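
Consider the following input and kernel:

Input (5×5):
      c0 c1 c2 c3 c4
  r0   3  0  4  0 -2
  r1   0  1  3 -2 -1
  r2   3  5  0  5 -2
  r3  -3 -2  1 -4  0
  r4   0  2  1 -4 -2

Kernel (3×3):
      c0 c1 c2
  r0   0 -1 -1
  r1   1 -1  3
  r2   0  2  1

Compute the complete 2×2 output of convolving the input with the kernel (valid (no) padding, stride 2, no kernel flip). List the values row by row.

14 12
2 -8

Output[0,0]: The receptive field on the input at this output position is [3 0 4 / 0 1 3 / 3 5 0]. Elementwise product with the kernel and sum: 0·-1 + 4·-1 + 0·1 + 1·-1 + 3·3 + 5·2 + 0·1.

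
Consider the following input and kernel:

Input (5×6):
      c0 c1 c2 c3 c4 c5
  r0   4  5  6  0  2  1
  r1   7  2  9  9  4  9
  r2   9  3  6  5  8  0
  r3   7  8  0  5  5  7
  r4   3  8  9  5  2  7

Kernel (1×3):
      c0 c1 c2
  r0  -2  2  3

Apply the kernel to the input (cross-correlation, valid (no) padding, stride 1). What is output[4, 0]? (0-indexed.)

37

The receptive field on the input at this output position is [3 8 9]. Elementwise product with the kernel and sum: 3·-2 + 8·2 + 9·3.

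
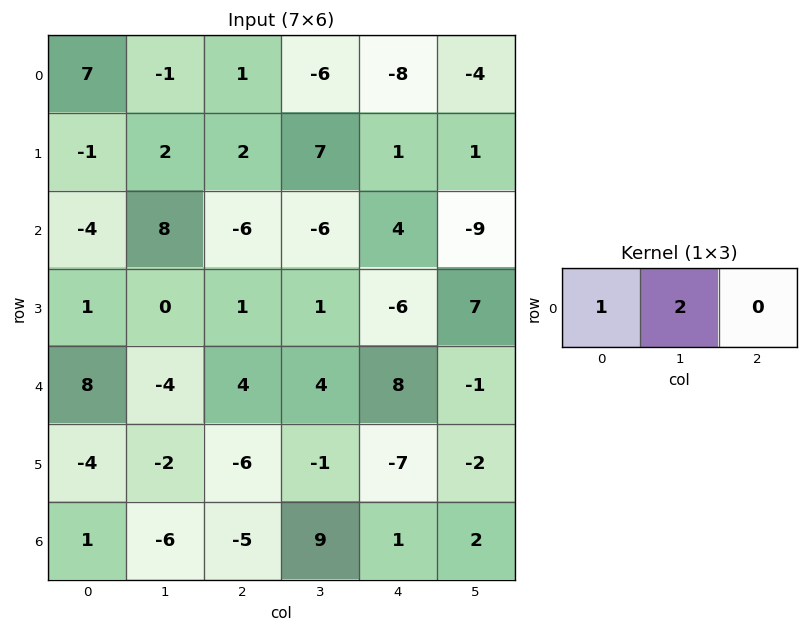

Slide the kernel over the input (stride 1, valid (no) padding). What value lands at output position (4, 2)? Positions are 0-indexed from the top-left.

The receptive field on the input at this output position is [4 4 8]. Elementwise product with the kernel and sum: 4·1 + 4·2.

12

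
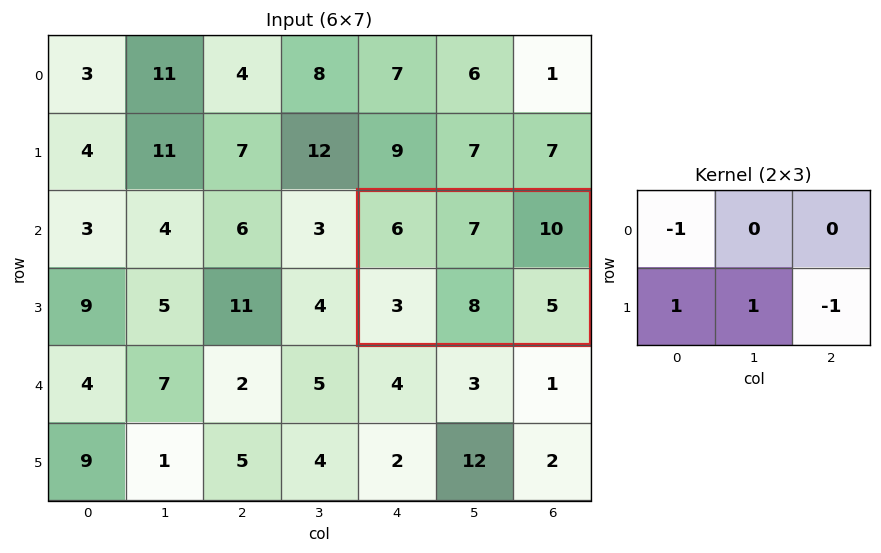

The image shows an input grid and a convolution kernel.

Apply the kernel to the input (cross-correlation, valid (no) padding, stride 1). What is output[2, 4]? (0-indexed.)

The receptive field on the input at this output position is [6 7 10 / 3 8 5]. Elementwise product with the kernel and sum: 6·-1 + 3·1 + 8·1 + 5·-1.

0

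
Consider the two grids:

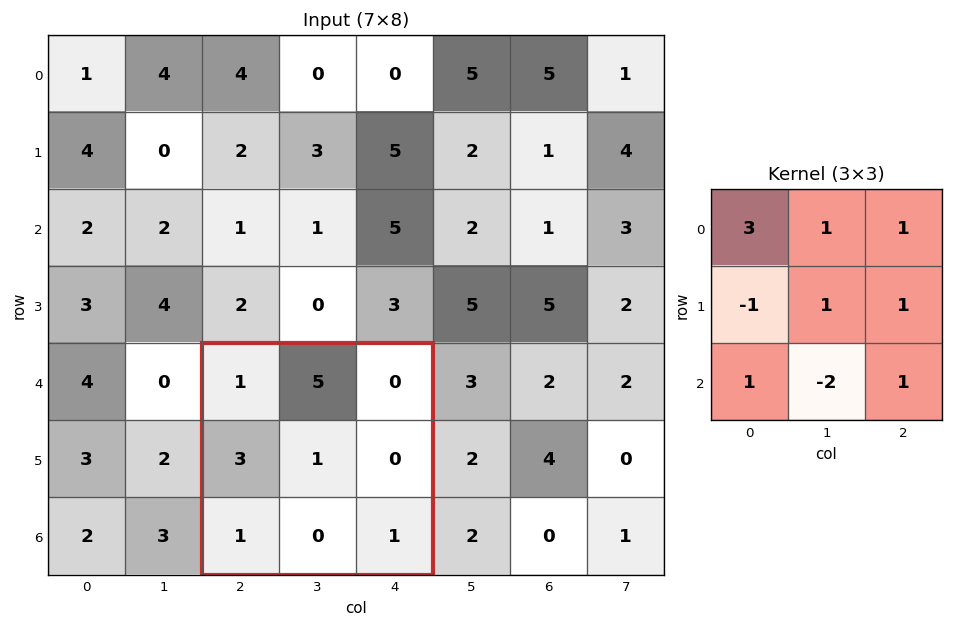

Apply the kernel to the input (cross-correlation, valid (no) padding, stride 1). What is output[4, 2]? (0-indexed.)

8

The receptive field on the input at this output position is [1 5 0 / 3 1 0 / 1 0 1]. Elementwise product with the kernel and sum: 1·3 + 5·1 + 0·1 + 3·-1 + 1·1 + 0·1 + 1·1 + 0·-2 + 1·1.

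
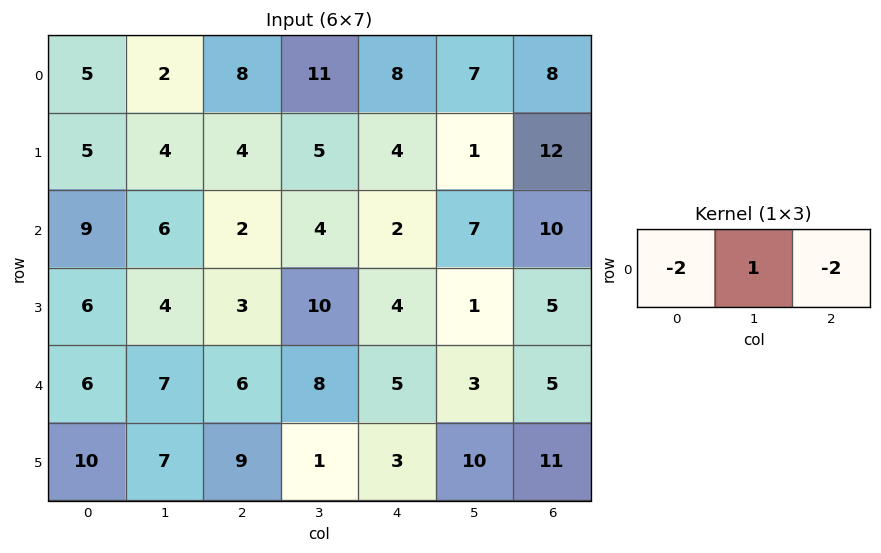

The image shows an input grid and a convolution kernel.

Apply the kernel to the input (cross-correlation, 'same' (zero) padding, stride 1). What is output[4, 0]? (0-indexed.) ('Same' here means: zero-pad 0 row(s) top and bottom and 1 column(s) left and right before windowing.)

-8

The receptive field on the zero-padded input at this output position is [0 6 7]. Elementwise product with the kernel and sum: 0·-2 + 6·1 + 7·-2.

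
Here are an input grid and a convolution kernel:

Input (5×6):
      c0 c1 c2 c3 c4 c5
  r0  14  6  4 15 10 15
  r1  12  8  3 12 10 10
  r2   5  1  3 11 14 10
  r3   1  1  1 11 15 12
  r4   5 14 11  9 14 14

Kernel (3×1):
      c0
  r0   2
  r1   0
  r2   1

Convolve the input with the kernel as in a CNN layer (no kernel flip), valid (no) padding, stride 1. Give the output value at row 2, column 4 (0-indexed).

42

The receptive field on the input at this output position is [14 / 15 / 14]. Elementwise product with the kernel and sum: 14·2 + 14·1.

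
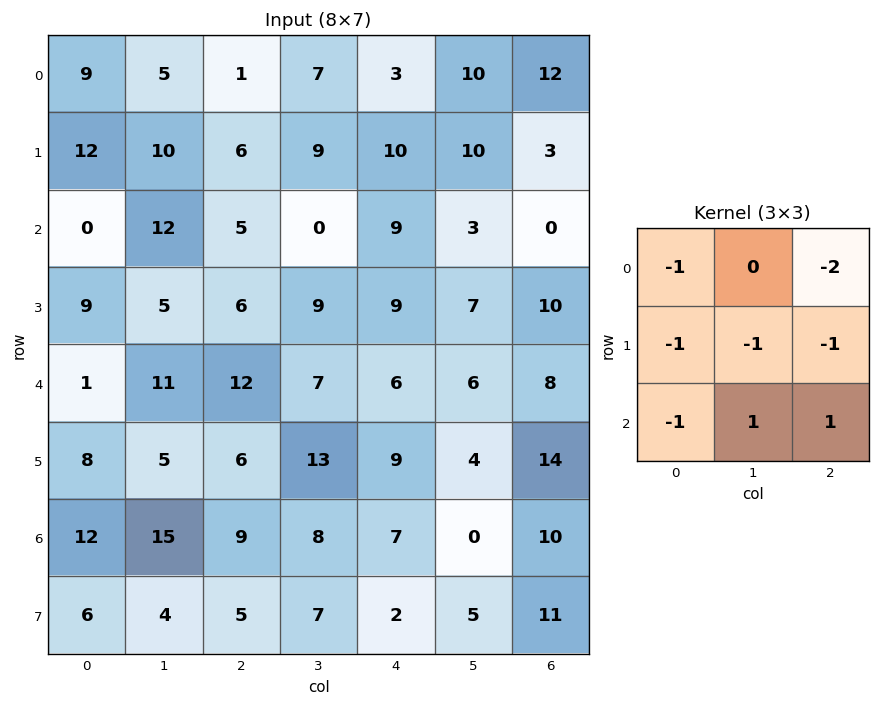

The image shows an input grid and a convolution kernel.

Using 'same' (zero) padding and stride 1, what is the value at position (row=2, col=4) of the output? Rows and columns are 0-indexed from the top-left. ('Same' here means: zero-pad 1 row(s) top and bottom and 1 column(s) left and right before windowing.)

-34

The receptive field on the zero-padded input at this output position is [9 10 10 / 0 9 3 / 9 9 7]. Elementwise product with the kernel and sum: 9·-1 + 10·-2 + 0·-1 + 9·-1 + 3·-1 + 9·-1 + 9·1 + 7·1.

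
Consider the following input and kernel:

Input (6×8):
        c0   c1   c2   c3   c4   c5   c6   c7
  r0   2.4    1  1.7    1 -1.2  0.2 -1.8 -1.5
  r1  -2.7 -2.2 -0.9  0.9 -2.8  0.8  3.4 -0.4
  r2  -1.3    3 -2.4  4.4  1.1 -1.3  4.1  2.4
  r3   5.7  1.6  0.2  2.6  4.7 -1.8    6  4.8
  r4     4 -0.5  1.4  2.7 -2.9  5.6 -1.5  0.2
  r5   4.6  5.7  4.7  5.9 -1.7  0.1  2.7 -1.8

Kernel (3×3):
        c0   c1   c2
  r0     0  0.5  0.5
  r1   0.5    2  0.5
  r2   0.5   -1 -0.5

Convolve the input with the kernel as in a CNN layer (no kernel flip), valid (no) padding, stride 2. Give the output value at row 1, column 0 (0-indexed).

8.25

The receptive field on the input at this output position is [-1.3 3 -2.4 / 5.7 1.6 0.2 / 4 -0.5 1.4]. Elementwise product with the kernel and sum: 3·0.5 + -2.4·0.5 + 5.7·0.5 + 1.6·2 + 0.2·0.5 + 4·0.5 + -0.5·-1 + 1.4·-0.5.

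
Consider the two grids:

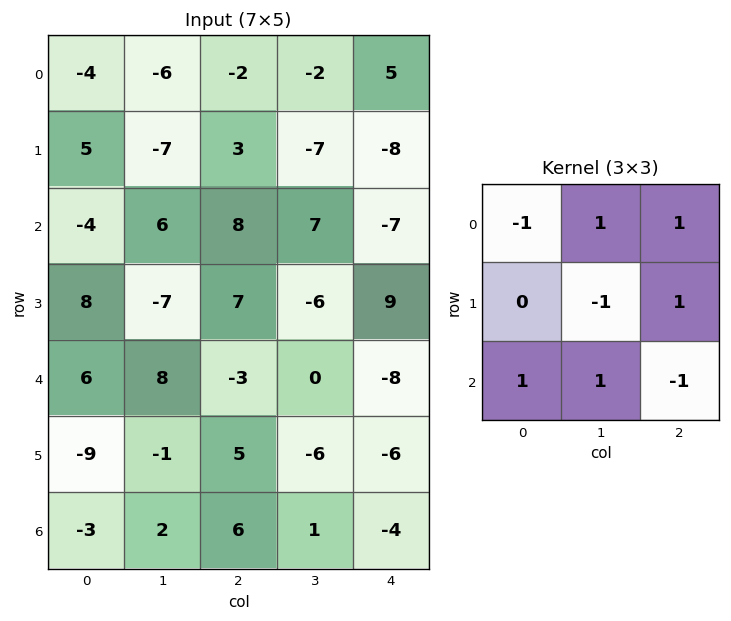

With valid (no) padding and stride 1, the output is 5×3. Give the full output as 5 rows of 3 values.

0 -1 26
-13 8 -40
49 1 12
-34 21 -7
-2 -15 6

Output[0,0]: The receptive field on the input at this output position is [-4 -6 -2 / 5 -7 3 / -4 6 8]. Elementwise product with the kernel and sum: -4·-1 + -6·1 + -2·1 + -7·-1 + 3·1 + -4·1 + 6·1 + 8·-1.
Output[0,1]: The receptive field on the input at this output position is [-6 -2 -2 / -7 3 -7 / 6 8 7]. Elementwise product with the kernel and sum: -6·-1 + -2·1 + -2·1 + 3·-1 + -7·1 + 6·1 + 8·1 + 7·-1.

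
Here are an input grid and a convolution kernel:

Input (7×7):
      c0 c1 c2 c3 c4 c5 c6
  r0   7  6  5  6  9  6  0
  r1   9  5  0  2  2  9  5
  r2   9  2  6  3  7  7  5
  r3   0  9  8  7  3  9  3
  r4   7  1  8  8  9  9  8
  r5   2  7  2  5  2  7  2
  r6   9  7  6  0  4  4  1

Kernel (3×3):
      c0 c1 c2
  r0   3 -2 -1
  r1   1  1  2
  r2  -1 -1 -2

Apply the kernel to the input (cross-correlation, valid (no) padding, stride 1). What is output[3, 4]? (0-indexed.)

9

The receptive field on the input at this output position is [3 9 3 / 9 9 8 / 2 7 2]. Elementwise product with the kernel and sum: 3·3 + 9·-2 + 3·-1 + 9·1 + 9·1 + 8·2 + 2·-1 + 7·-1 + 2·-2.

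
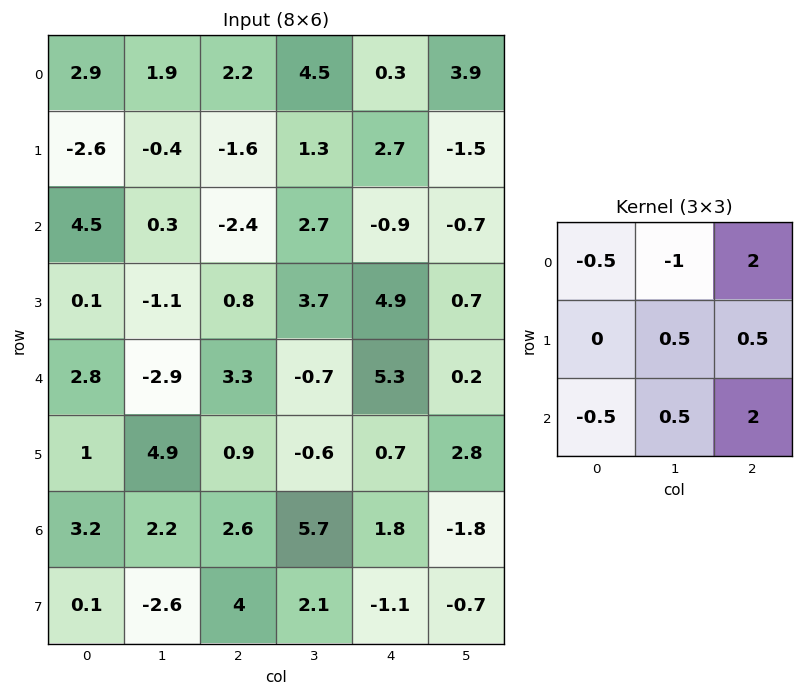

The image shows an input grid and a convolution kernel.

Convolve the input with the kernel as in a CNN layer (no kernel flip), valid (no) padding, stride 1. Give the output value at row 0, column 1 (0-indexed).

The receptive field on the input at this output position is [1.9 2.2 4.5 / -0.4 -1.6 1.3 / 0.3 -2.4 2.7]. Elementwise product with the kernel and sum: 1.9·-0.5 + 2.2·-1 + 4.5·2 + -1.6·0.5 + 1.3·0.5 + 0.3·-0.5 + -2.4·0.5 + 2.7·2.

9.75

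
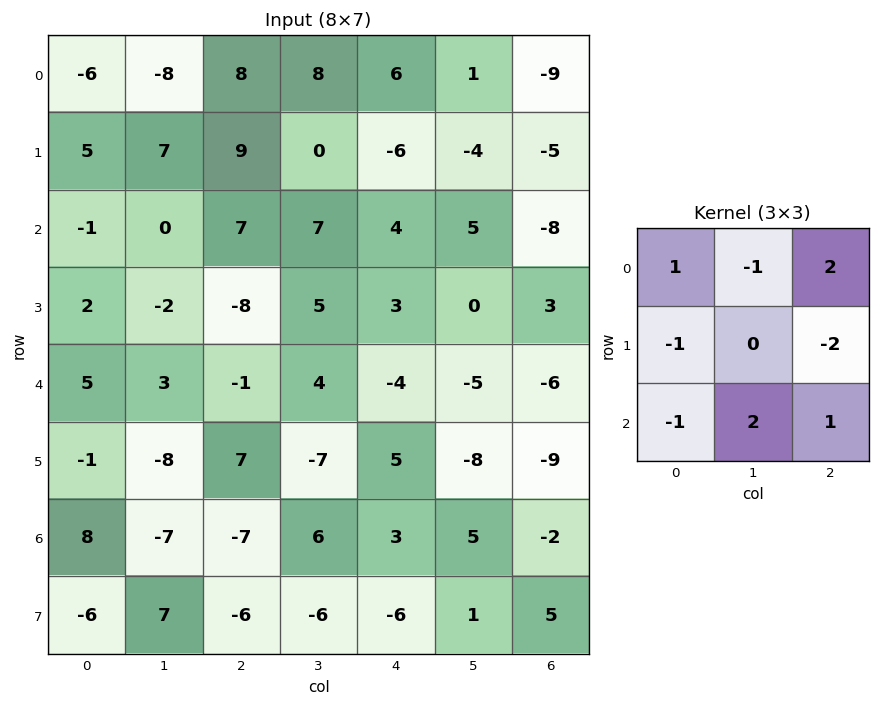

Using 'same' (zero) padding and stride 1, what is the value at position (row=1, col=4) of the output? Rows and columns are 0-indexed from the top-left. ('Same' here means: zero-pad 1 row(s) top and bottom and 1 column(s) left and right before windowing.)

18

The receptive field on the zero-padded input at this output position is [8 6 1 / 0 -6 -4 / 7 4 5]. Elementwise product with the kernel and sum: 8·1 + 6·-1 + 1·2 + 0·-1 + -4·-2 + 7·-1 + 4·2 + 5·1.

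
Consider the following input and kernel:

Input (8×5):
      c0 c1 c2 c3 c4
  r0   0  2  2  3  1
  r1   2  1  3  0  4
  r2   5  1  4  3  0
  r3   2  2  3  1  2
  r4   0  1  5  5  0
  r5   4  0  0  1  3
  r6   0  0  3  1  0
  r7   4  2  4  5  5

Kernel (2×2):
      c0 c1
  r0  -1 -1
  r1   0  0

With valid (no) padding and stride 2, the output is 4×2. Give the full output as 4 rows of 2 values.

Output[0,0]: The receptive field on the input at this output position is [0 2 / 2 1]. Elementwise product with the kernel and sum: 0·-1 + 2·-1.
Output[0,1]: The receptive field on the input at this output position is [2 3 / 3 0]. Elementwise product with the kernel and sum: 2·-1 + 3·-1.

-2 -5
-6 -7
-1 -10
0 -4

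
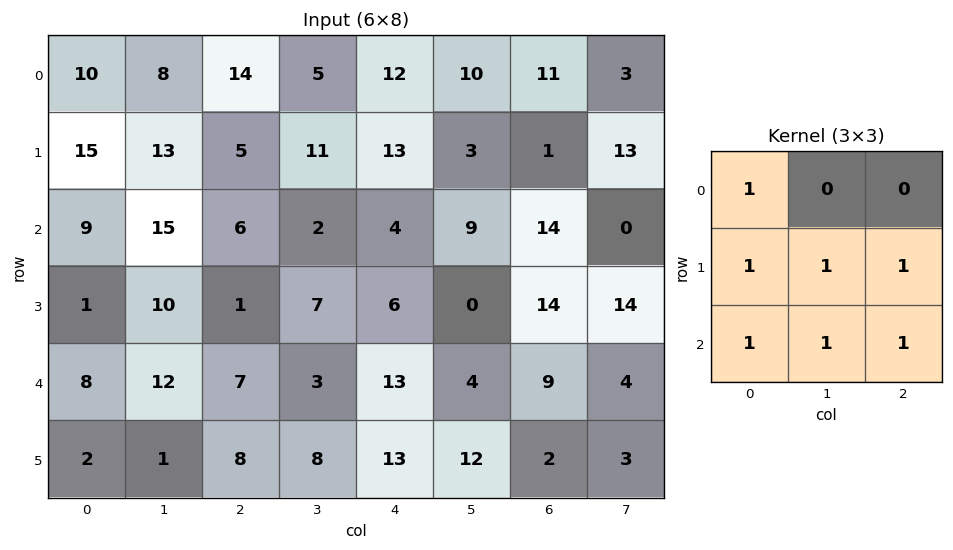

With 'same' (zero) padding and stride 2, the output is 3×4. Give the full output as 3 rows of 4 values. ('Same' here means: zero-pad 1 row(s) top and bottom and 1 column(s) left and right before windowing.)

Output[0,0]: The receptive field on the zero-padded input at this output position is [0 0 0 / 0 10 8 / 0 15 13]. Elementwise product with the kernel and sum: 0·1 + 0·1 + 10·1 + 8·1 + 0·1 + 15·1 + 13·1.

46 56 54 41
35 54 39 54
23 49 60 34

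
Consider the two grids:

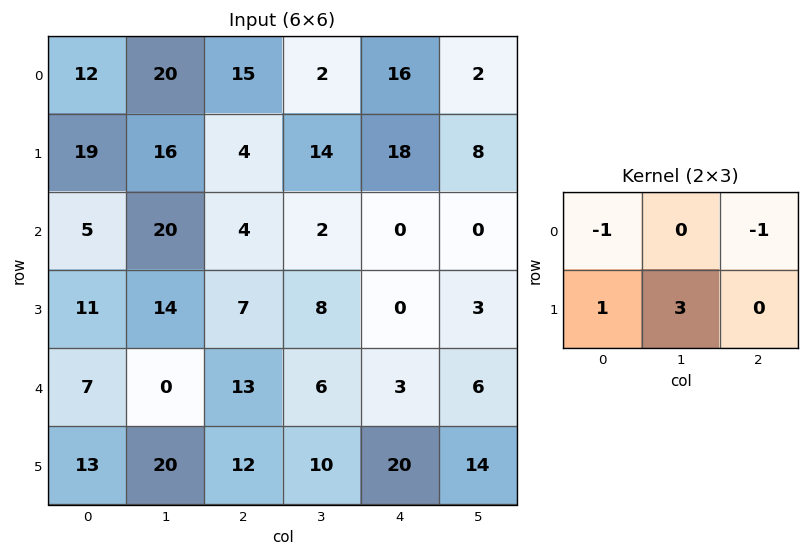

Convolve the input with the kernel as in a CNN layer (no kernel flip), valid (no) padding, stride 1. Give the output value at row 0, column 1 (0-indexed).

6

The receptive field on the input at this output position is [20 15 2 / 16 4 14]. Elementwise product with the kernel and sum: 20·-1 + 2·-1 + 16·1 + 4·3.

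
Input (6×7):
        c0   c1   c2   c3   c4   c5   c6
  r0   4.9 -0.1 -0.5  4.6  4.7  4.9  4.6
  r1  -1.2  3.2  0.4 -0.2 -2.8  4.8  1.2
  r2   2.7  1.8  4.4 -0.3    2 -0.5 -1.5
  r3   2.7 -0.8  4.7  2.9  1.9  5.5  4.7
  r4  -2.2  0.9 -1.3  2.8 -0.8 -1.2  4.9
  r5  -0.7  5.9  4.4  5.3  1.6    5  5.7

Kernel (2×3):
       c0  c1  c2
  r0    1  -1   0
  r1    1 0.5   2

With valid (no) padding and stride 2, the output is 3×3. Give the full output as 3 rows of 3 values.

Output[0,0]: The receptive field on the input at this output position is [4.9 -0.1 -0.5 / -1.2 3.2 0.4]. Elementwise product with the kernel and sum: 4.9·1 + -0.1·-1 + -1.2·1 + 3.2·0.5 + 0.4·2.
Output[0,1]: The receptive field on the input at this output position is [-0.5 4.6 4.7 / 0.4 -0.2 -2.8]. Elementwise product with the kernel and sum: -0.5·1 + 4.6·-1 + 0.4·1 + -0.2·0.5 + -2.8·2.

6.2 -10.4 1.8
12.6 14.65 16.55
7.95 6.15 15.9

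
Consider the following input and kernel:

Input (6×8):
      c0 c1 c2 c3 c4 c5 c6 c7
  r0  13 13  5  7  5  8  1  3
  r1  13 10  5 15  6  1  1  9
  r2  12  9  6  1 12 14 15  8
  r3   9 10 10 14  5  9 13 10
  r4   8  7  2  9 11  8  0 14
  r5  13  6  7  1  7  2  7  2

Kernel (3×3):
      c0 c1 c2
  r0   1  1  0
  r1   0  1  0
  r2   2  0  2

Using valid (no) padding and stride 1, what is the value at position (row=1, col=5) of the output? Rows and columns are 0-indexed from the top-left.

55

The receptive field on the input at this output position is [1 1 9 / 14 15 8 / 9 13 10]. Elementwise product with the kernel and sum: 1·1 + 1·1 + 15·1 + 9·2 + 10·2.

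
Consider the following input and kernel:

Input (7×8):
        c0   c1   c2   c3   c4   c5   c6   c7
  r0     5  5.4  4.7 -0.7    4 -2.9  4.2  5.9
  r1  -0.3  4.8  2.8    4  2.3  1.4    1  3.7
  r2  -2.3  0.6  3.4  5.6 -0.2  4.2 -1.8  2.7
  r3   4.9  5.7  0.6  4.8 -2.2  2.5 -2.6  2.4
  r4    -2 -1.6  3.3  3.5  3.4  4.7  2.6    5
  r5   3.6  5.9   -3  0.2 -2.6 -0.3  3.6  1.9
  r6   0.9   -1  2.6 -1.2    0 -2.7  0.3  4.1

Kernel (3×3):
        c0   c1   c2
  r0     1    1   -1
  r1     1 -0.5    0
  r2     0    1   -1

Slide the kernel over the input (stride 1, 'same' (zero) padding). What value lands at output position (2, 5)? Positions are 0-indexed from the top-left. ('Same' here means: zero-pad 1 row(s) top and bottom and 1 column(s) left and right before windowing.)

The receptive field on the zero-padded input at this output position is [2.3 1.4 1 / -0.2 4.2 -1.8 / -2.2 2.5 -2.6]. Elementwise product with the kernel and sum: 2.3·1 + 1.4·1 + 1·-1 + -0.2·1 + 4.2·-0.5 + 2.5·1 + -2.6·-1.

5.5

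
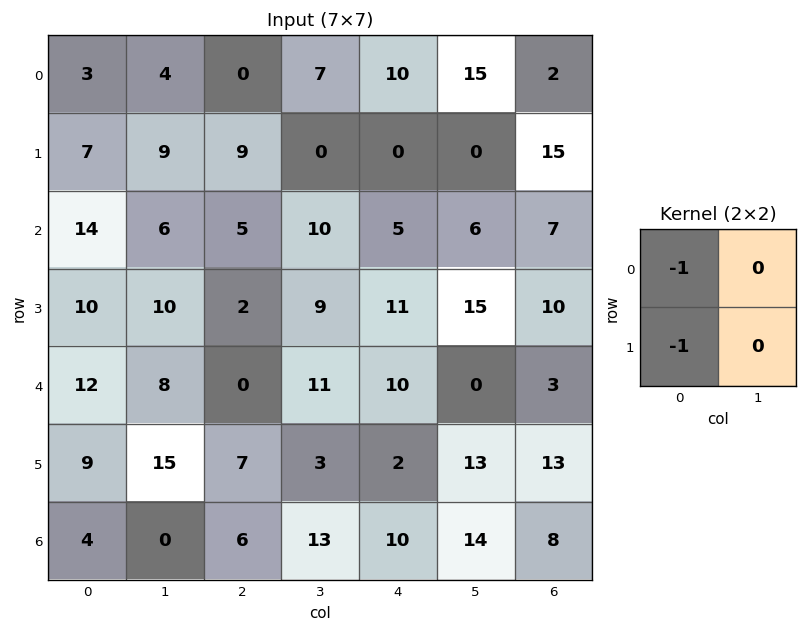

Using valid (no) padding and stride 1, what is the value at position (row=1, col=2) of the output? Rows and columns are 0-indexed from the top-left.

The receptive field on the input at this output position is [9 0 / 5 10]. Elementwise product with the kernel and sum: 9·-1 + 5·-1.

-14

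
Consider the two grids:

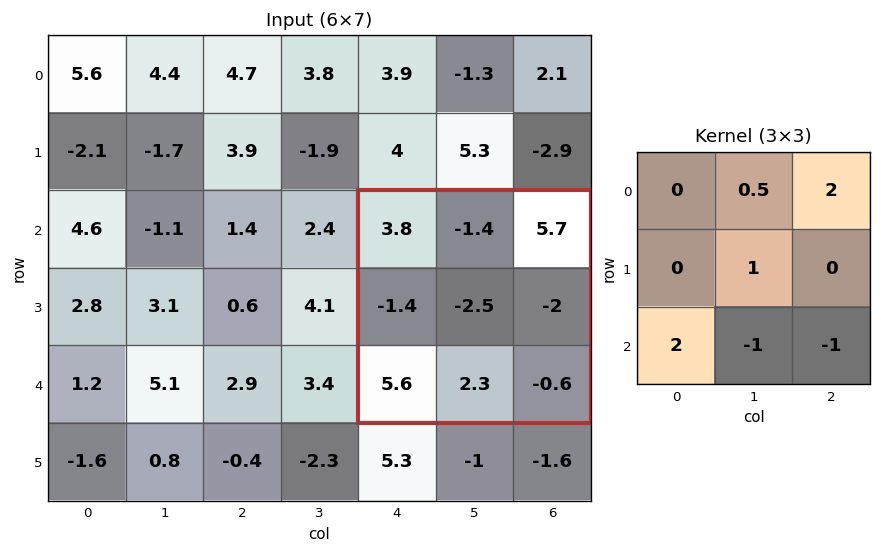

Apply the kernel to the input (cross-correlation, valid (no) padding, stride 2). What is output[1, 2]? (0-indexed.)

17.7

The receptive field on the input at this output position is [3.8 -1.4 5.7 / -1.4 -2.5 -2 / 5.6 2.3 -0.6]. Elementwise product with the kernel and sum: -1.4·0.5 + 5.7·2 + -2.5·1 + 5.6·2 + 2.3·-1 + -0.6·-1.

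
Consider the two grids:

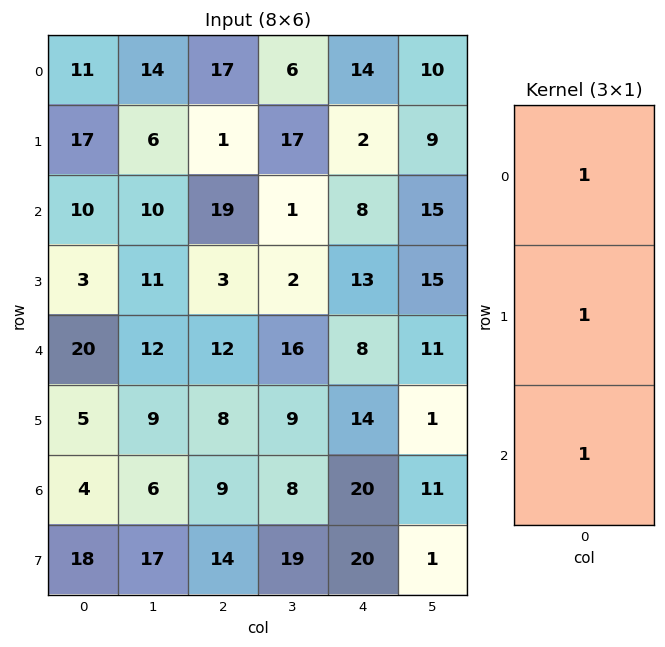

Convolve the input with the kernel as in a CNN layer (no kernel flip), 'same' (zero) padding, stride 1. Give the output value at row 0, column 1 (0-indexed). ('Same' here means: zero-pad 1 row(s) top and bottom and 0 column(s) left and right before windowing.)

The receptive field on the zero-padded input at this output position is [0 / 14 / 6]. Elementwise product with the kernel and sum: 0·1 + 14·1 + 6·1.

20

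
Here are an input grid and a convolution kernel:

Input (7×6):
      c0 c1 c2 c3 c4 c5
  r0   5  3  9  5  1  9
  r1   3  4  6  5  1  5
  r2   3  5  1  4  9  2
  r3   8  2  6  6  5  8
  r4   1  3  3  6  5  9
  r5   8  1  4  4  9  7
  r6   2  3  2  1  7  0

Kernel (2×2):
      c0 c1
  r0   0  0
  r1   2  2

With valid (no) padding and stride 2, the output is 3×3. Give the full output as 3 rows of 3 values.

Output[0,0]: The receptive field on the input at this output position is [5 3 / 3 4]. Elementwise product with the kernel and sum: 3·2 + 4·2.
Output[0,1]: The receptive field on the input at this output position is [9 5 / 6 5]. Elementwise product with the kernel and sum: 6·2 + 5·2.

14 22 12
20 24 26
18 16 32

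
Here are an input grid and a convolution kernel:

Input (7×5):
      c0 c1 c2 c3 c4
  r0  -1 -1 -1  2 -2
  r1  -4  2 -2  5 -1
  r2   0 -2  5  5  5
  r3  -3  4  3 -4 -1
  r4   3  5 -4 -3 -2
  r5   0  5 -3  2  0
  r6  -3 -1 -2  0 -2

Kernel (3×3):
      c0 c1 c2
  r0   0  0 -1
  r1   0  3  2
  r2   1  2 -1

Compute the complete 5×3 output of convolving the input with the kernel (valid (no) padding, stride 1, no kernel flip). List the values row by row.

-6 5 25
8 34 22
30 -4 -27
17 -17 -11
10 -7 8

Output[0,0]: The receptive field on the input at this output position is [-1 -1 -1 / -4 2 -2 / 0 -2 5]. Elementwise product with the kernel and sum: -1·-1 + 2·3 + -2·2 + 0·1 + -2·2 + 5·-1.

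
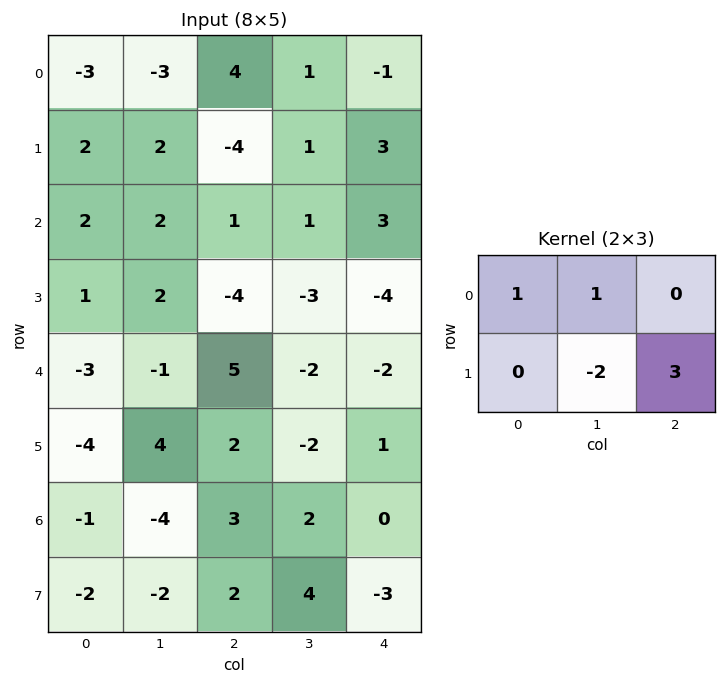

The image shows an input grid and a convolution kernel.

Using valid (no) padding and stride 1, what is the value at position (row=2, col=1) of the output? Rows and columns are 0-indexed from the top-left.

The receptive field on the input at this output position is [2 1 1 / 2 -4 -3]. Elementwise product with the kernel and sum: 2·1 + 1·1 + -4·-2 + -3·3.

2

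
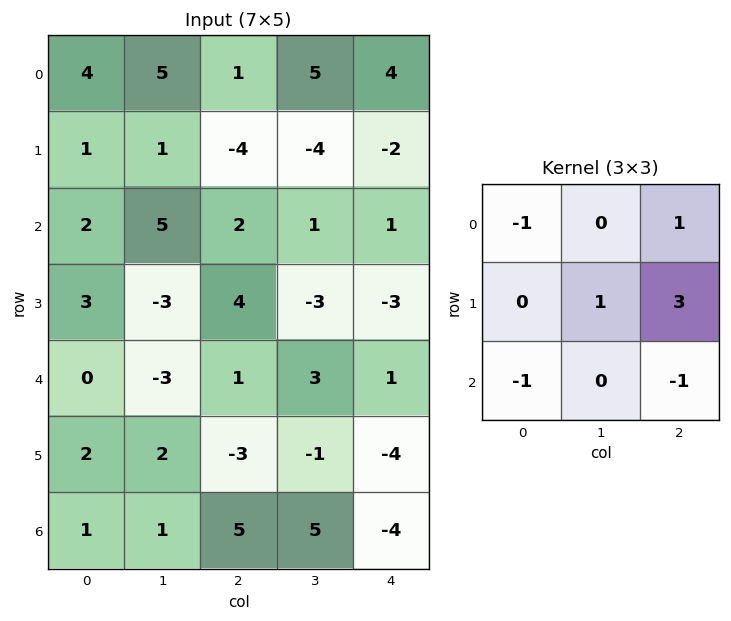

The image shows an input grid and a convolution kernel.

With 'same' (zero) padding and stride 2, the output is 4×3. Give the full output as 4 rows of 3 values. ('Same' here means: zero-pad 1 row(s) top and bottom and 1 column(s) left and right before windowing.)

18 19 8
21 6 8
-14 9 5
6 17 -3

Output[0,0]: The receptive field on the zero-padded input at this output position is [0 0 0 / 0 4 5 / 0 1 1]. Elementwise product with the kernel and sum: 0·-1 + 0·1 + 4·1 + 5·3 + 0·-1 + 1·-1.
Output[0,1]: The receptive field on the zero-padded input at this output position is [0 0 0 / 5 1 5 / 1 -4 -4]. Elementwise product with the kernel and sum: 0·-1 + 0·1 + 1·1 + 5·3 + 1·-1 + -4·-1.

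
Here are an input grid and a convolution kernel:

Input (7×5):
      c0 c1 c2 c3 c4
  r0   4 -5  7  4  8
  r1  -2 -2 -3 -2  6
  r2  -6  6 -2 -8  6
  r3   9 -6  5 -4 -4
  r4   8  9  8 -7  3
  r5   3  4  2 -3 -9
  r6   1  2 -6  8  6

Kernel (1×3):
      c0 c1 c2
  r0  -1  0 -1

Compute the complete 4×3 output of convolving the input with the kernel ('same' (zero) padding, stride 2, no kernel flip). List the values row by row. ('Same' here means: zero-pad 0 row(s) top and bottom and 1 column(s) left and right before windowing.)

Output[0,0]: The receptive field on the zero-padded input at this output position is [0 4 -5]. Elementwise product with the kernel and sum: 0·-1 + -5·-1.

5 1 -4
-6 2 8
-9 -2 7
-2 -10 -8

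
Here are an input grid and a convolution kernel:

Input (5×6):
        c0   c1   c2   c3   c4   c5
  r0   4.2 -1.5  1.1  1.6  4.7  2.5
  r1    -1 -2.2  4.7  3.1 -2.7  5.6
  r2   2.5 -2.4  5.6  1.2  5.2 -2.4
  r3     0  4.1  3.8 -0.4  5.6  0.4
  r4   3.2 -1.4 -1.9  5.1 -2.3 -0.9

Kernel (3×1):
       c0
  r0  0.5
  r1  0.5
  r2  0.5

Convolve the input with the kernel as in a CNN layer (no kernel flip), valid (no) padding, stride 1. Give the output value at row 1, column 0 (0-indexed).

The receptive field on the input at this output position is [-1 / 2.5 / 0]. Elementwise product with the kernel and sum: -1·0.5 + 2.5·0.5 + 0·0.5.

0.75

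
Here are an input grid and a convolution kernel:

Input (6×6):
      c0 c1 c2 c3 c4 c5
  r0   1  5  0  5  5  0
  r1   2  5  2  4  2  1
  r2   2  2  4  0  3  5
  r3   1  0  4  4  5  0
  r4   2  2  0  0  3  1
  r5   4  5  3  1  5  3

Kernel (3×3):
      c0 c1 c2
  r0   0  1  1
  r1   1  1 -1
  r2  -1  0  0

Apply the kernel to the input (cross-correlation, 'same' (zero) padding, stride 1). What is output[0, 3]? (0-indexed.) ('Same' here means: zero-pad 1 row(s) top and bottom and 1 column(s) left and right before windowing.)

The receptive field on the zero-padded input at this output position is [0 0 0 / 0 5 5 / 2 4 2]. Elementwise product with the kernel and sum: 0·1 + 0·1 + 0·1 + 5·1 + 5·-1 + 2·-1.

-2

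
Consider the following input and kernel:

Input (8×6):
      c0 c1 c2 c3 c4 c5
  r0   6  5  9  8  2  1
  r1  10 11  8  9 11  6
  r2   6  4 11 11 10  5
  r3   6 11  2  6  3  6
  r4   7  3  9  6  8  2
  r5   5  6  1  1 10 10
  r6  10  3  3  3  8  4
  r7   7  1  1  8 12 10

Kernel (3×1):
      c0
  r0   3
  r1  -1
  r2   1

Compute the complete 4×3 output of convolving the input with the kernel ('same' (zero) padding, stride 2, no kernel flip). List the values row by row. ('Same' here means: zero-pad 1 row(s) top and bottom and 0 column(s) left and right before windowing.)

4 -1 9
30 15 26
16 -2 11
12 1 34

Output[0,0]: The receptive field on the zero-padded input at this output position is [0 / 6 / 10]. Elementwise product with the kernel and sum: 0·3 + 6·-1 + 10·1.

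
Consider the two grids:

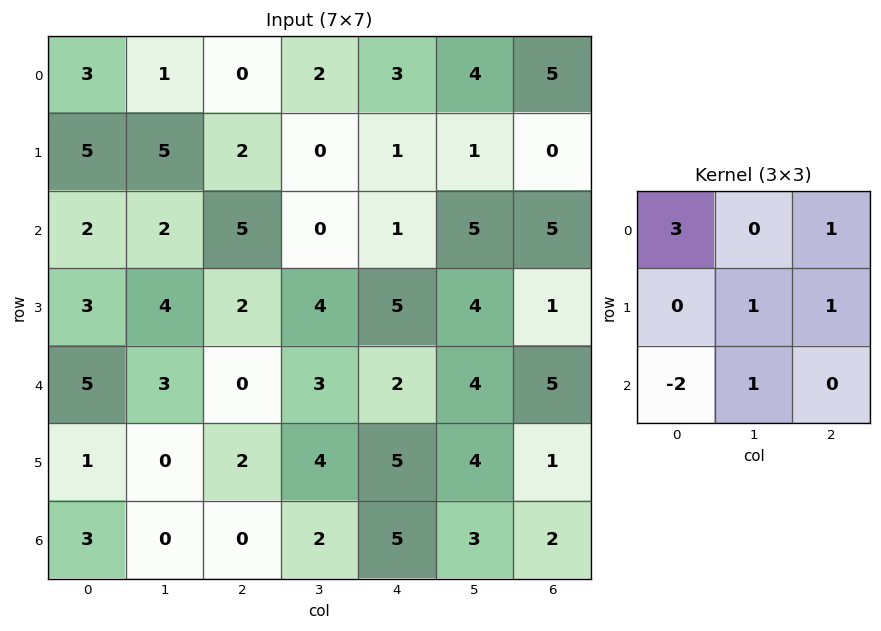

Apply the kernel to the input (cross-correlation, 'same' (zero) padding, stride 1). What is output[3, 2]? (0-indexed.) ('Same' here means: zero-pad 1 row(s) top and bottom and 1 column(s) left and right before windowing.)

The receptive field on the zero-padded input at this output position is [2 5 0 / 4 2 4 / 3 0 3]. Elementwise product with the kernel and sum: 2·3 + 0·1 + 2·1 + 4·1 + 3·-2 + 0·1.

6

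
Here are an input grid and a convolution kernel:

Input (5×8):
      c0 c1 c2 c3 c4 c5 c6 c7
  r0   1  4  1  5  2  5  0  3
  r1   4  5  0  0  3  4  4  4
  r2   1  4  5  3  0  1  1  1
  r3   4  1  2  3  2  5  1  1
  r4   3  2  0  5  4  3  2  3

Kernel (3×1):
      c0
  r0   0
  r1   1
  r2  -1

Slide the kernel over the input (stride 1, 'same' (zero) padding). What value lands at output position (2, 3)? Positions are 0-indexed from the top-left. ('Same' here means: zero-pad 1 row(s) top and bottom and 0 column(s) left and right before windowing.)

0

The receptive field on the zero-padded input at this output position is [0 / 3 / 3]. Elementwise product with the kernel and sum: 3·1 + 3·-1.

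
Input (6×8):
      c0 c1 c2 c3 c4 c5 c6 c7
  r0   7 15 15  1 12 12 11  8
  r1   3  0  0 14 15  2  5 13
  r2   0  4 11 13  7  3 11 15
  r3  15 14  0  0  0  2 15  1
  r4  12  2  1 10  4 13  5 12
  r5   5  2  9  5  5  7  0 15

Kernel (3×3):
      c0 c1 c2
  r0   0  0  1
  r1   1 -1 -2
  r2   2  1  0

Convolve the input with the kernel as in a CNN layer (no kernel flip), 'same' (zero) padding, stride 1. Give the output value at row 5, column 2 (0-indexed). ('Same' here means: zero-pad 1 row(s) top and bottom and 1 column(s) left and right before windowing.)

-7

The receptive field on the zero-padded input at this output position is [2 1 10 / 2 9 5 / 0 0 0]. Elementwise product with the kernel and sum: 10·1 + 2·1 + 9·-1 + 5·-2 + 0·2 + 0·1.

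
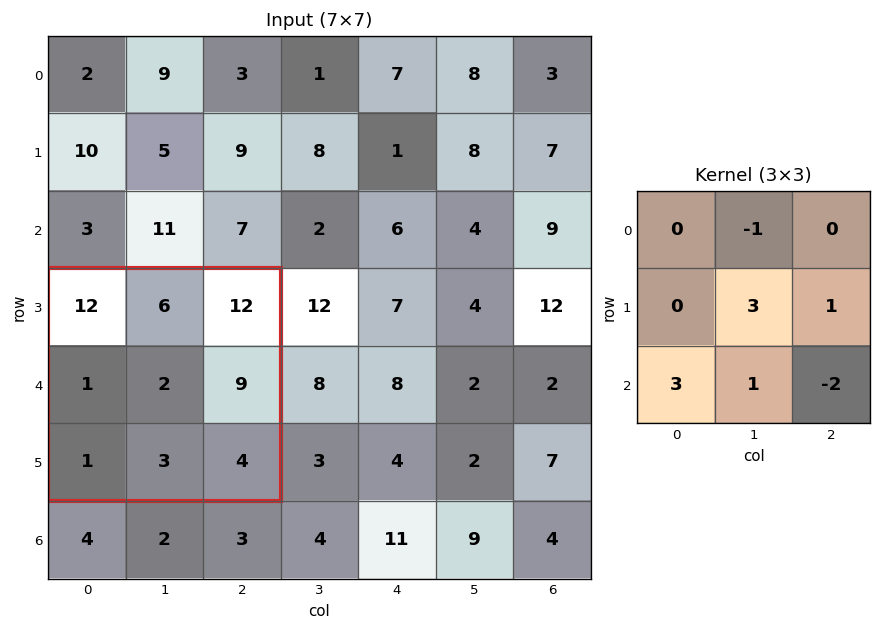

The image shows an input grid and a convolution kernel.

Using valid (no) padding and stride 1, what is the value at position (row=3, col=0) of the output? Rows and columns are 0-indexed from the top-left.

7

The receptive field on the input at this output position is [12 6 12 / 1 2 9 / 1 3 4]. Elementwise product with the kernel and sum: 6·-1 + 2·3 + 9·1 + 1·3 + 3·1 + 4·-2.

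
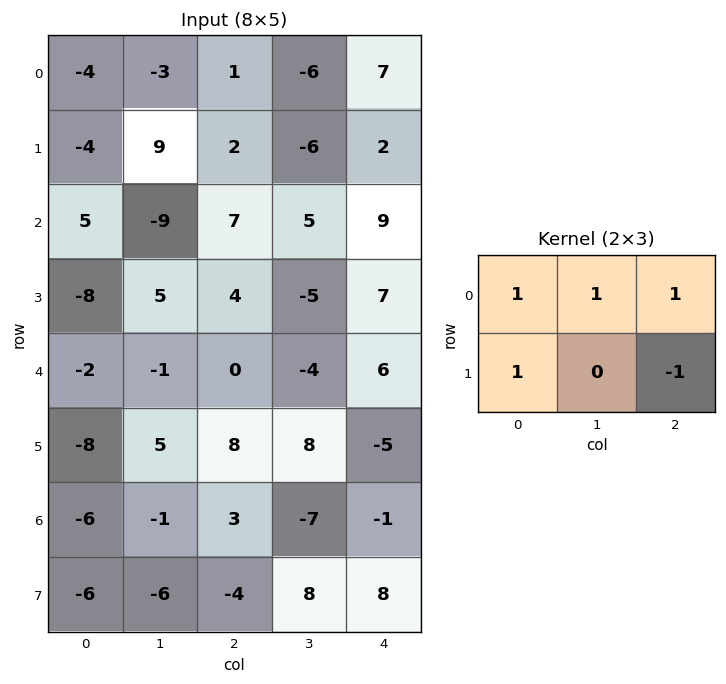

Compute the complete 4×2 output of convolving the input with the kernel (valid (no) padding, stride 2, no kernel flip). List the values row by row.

-12 2
-9 18
-19 15
-6 -17

Output[0,0]: The receptive field on the input at this output position is [-4 -3 1 / -4 9 2]. Elementwise product with the kernel and sum: -4·1 + -3·1 + 1·1 + -4·1 + 2·-1.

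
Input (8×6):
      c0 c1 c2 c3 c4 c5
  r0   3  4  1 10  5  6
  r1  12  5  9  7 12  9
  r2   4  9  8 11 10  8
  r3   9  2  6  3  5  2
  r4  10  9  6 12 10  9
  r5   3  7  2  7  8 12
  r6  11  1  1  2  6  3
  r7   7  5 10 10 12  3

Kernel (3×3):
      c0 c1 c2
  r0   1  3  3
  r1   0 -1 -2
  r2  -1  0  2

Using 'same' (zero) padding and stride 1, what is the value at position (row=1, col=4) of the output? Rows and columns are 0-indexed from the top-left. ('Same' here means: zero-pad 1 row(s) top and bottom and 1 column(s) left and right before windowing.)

18

The receptive field on the zero-padded input at this output position is [10 5 6 / 7 12 9 / 11 10 8]. Elementwise product with the kernel and sum: 10·1 + 5·3 + 6·3 + 12·-1 + 9·-2 + 11·-1 + 8·2.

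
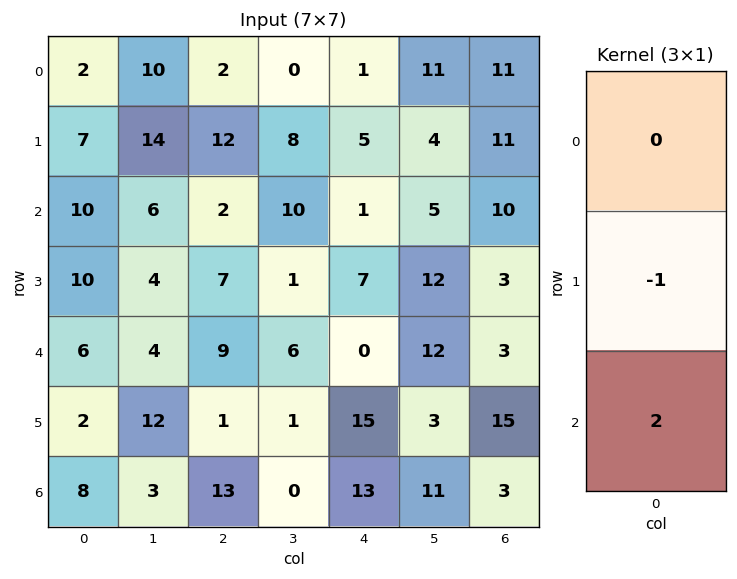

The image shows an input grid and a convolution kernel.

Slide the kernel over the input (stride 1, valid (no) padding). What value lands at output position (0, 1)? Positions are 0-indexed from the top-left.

The receptive field on the input at this output position is [10 / 14 / 6]. Elementwise product with the kernel and sum: 14·-1 + 6·2.

-2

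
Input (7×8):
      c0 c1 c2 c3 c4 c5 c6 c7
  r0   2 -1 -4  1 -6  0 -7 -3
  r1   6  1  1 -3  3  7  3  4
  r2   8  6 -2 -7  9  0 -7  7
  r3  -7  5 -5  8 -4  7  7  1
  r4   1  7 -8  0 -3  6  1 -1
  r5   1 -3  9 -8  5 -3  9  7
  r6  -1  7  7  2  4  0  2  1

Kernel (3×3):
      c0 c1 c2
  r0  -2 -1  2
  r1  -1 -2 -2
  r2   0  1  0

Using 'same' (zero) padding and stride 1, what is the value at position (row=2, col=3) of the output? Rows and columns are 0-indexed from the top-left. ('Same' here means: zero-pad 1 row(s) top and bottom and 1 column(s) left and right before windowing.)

13

The receptive field on the zero-padded input at this output position is [1 -3 3 / -2 -7 9 / -5 8 -4]. Elementwise product with the kernel and sum: 1·-2 + -3·-1 + 3·2 + -2·-1 + -7·-2 + 9·-2 + 8·1.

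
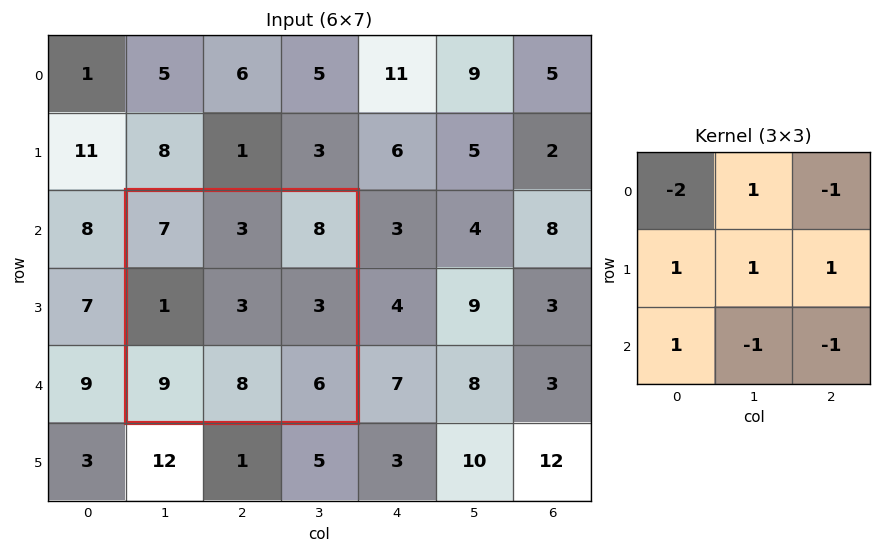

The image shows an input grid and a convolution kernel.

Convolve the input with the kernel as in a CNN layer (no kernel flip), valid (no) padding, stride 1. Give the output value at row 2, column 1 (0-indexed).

The receptive field on the input at this output position is [7 3 8 / 1 3 3 / 9 8 6]. Elementwise product with the kernel and sum: 7·-2 + 3·1 + 8·-1 + 1·1 + 3·1 + 3·1 + 9·1 + 8·-1 + 6·-1.

-17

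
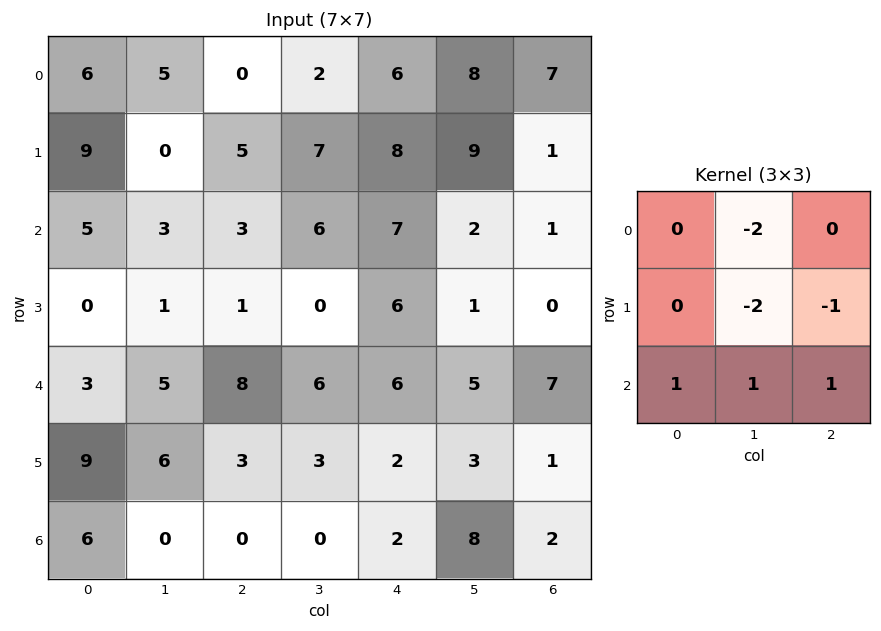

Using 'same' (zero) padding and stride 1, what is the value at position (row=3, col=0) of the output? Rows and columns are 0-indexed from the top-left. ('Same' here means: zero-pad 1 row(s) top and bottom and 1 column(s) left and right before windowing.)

The receptive field on the zero-padded input at this output position is [0 5 3 / 0 0 1 / 0 3 5]. Elementwise product with the kernel and sum: 5·-2 + 0·-2 + 1·-1 + 0·1 + 3·1 + 5·1.

-3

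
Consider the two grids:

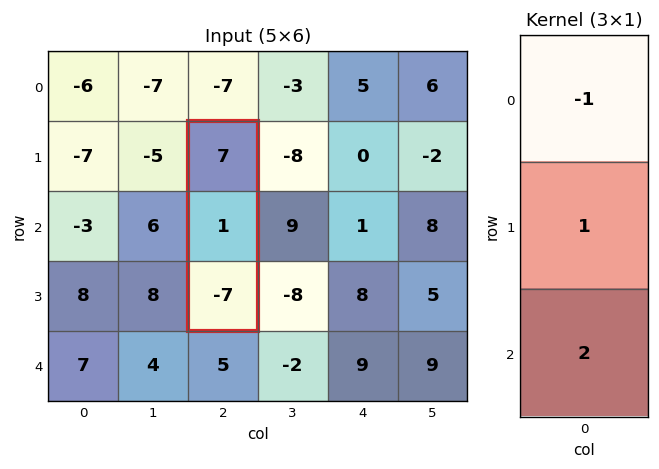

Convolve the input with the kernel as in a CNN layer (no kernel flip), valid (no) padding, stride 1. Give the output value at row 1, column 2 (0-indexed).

The receptive field on the input at this output position is [7 / 1 / -7]. Elementwise product with the kernel and sum: 7·-1 + 1·1 + -7·2.

-20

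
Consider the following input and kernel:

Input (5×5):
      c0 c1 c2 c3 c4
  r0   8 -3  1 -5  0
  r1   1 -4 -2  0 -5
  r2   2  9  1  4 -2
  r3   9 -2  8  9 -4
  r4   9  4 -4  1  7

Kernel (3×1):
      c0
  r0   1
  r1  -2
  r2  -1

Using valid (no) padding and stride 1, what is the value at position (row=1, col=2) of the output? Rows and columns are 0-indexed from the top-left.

The receptive field on the input at this output position is [-2 / 1 / 8]. Elementwise product with the kernel and sum: -2·1 + 1·-2 + 8·-1.

-12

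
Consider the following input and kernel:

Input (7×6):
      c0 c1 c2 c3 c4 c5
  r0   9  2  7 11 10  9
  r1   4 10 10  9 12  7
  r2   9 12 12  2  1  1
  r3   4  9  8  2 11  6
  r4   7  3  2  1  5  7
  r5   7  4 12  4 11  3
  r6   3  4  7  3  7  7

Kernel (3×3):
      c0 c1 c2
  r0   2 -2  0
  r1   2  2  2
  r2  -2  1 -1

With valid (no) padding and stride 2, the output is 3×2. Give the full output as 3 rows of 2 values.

Output[0,0]: The receptive field on the input at this output position is [9 2 7 / 4 10 10 / 9 12 12]. Elementwise product with the kernel and sum: 9·2 + 2·-2 + 4·2 + 10·2 + 10·2 + 9·-2 + 12·1 + 12·-1.

44 31
23 54
45 38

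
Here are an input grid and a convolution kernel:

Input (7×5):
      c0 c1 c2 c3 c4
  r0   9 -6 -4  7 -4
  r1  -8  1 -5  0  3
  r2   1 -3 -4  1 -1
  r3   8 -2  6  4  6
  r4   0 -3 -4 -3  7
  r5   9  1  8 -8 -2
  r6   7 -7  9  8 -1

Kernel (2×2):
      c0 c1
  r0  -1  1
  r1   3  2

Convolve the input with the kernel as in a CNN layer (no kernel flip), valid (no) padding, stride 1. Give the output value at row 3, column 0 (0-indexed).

The receptive field on the input at this output position is [8 -2 / 0 -3]. Elementwise product with the kernel and sum: 8·-1 + -2·1 + 0·3 + -3·2.

-16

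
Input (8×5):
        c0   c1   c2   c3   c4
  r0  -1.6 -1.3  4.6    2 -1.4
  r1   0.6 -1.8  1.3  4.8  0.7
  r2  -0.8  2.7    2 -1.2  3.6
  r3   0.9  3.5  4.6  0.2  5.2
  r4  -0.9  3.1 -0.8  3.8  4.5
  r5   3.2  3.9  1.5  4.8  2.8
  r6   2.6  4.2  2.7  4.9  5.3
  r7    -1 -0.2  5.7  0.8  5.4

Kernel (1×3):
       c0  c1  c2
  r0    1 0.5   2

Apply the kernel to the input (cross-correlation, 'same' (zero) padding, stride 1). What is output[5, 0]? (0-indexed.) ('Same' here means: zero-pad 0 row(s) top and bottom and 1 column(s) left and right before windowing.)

The receptive field on the zero-padded input at this output position is [0 3.2 3.9]. Elementwise product with the kernel and sum: 0·1 + 3.2·0.5 + 3.9·2.

9.4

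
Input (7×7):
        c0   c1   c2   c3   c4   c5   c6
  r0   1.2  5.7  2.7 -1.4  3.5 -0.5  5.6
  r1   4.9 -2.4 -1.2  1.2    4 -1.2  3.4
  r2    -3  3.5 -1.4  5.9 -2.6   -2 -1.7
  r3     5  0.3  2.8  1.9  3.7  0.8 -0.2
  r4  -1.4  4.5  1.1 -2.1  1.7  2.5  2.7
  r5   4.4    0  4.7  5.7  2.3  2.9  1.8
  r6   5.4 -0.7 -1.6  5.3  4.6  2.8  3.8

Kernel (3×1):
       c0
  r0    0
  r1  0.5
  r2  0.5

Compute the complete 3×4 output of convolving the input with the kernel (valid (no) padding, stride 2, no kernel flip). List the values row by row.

Output[0,0]: The receptive field on the input at this output position is [1.2 / 4.9 / -3]. Elementwise product with the kernel and sum: 4.9·0.5 + -3·0.5.
Output[0,1]: The receptive field on the input at this output position is [2.7 / -1.2 / -1.4]. Elementwise product with the kernel and sum: -1.2·0.5 + -1.4·0.5.

0.95 -1.3 0.7 0.85
1.8 1.95 2.7 1.25
4.9 1.55 3.45 2.8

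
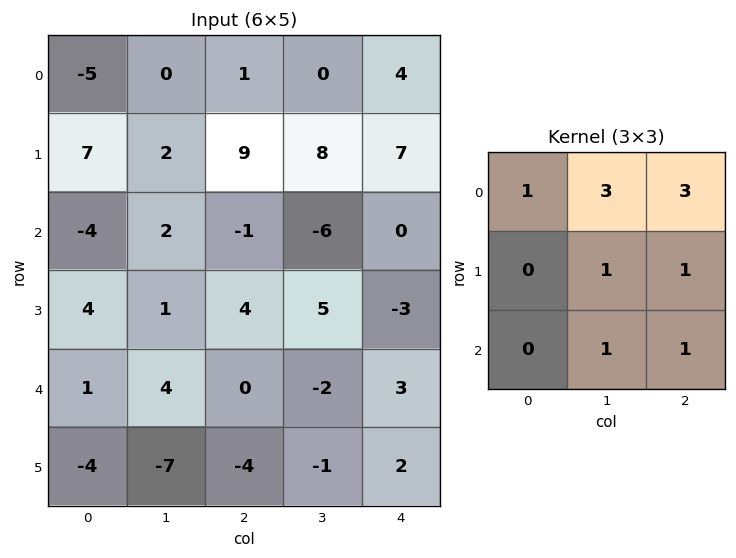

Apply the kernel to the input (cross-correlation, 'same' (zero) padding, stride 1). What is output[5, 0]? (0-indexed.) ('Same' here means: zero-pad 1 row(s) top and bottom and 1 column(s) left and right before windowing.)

4

The receptive field on the zero-padded input at this output position is [0 1 4 / 0 -4 -7 / 0 0 0]. Elementwise product with the kernel and sum: 0·1 + 1·3 + 4·3 + -4·1 + -7·1 + 0·1 + 0·1.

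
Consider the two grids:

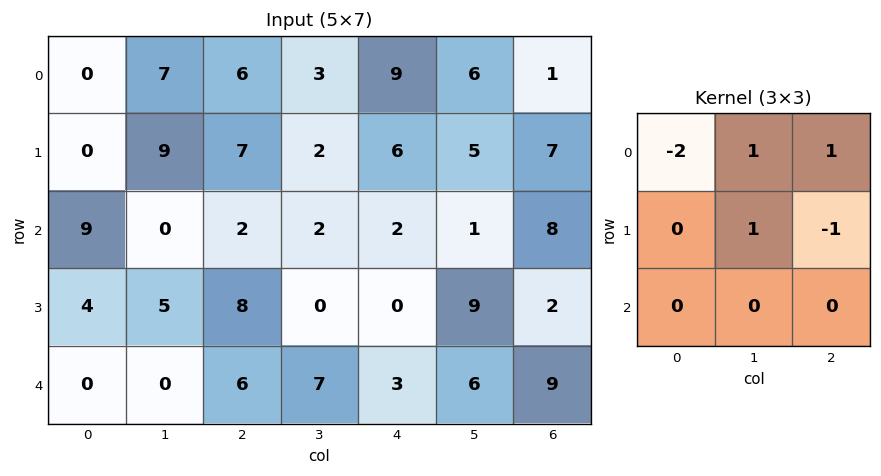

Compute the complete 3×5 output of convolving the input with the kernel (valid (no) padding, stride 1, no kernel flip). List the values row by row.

Output[0,0]: The receptive field on the input at this output position is [0 7 6 / 0 9 7 / 9 0 2]. Elementwise product with the kernel and sum: 0·-2 + 7·1 + 6·1 + 9·1 + 7·-1.

15 0 -4 10 -13
14 -9 -6 8 -7
-19 12 0 -10 12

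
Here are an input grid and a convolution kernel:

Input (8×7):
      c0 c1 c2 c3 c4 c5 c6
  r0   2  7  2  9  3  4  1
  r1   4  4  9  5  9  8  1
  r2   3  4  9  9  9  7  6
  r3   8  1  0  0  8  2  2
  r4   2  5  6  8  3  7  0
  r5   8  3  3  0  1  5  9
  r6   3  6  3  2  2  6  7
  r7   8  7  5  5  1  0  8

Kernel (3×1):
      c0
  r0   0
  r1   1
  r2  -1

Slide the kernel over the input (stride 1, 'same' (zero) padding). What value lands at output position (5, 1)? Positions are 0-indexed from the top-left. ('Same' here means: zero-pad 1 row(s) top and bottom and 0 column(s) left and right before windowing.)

The receptive field on the zero-padded input at this output position is [5 / 3 / 6]. Elementwise product with the kernel and sum: 3·1 + 6·-1.

-3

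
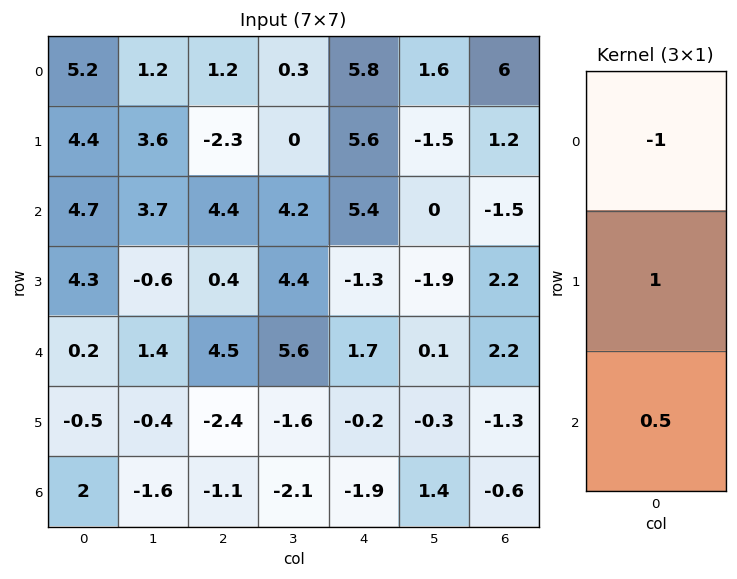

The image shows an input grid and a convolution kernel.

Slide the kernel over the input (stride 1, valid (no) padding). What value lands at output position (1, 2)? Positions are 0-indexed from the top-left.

The receptive field on the input at this output position is [-2.3 / 4.4 / 0.4]. Elementwise product with the kernel and sum: -2.3·-1 + 4.4·1 + 0.4·0.5.

6.9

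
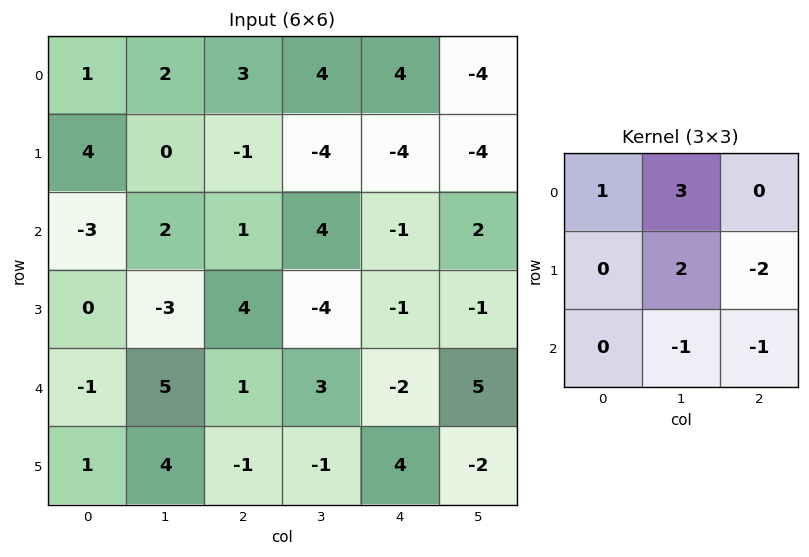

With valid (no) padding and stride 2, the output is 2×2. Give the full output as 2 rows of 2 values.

Output[0,0]: The receptive field on the input at this output position is [1 2 3 / 4 0 -1 / -3 2 1]. Elementwise product with the kernel and sum: 1·1 + 2·3 + 0·2 + -1·-2 + 2·-1 + 1·-1.
Output[0,1]: The receptive field on the input at this output position is [3 4 4 / -1 -4 -4 / 1 4 -1]. Elementwise product with the kernel and sum: 3·1 + 4·3 + -4·2 + -4·-2 + 4·-1 + -1·-1.

6 12
-17 6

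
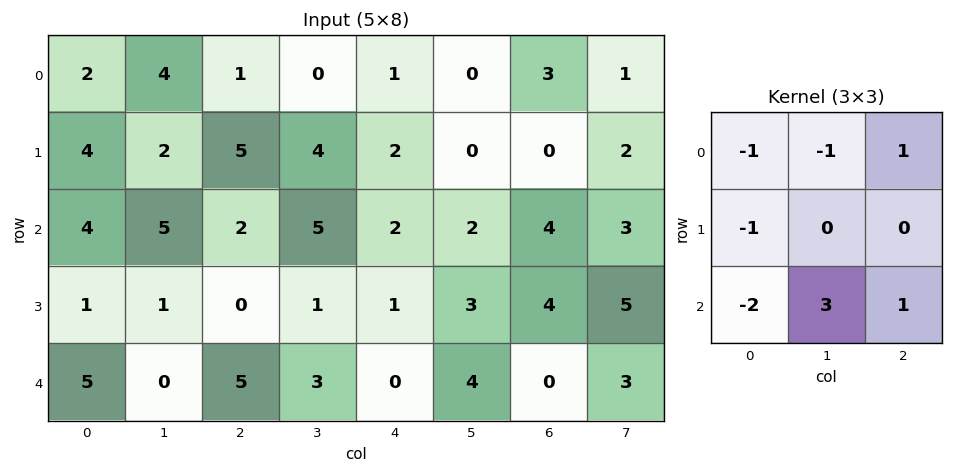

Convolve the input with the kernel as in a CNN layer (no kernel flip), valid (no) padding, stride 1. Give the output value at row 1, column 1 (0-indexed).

The receptive field on the input at this output position is [2 5 4 / 5 2 5 / 1 0 1]. Elementwise product with the kernel and sum: 2·-1 + 5·-1 + 4·1 + 5·-1 + 1·-2 + 0·3 + 1·1.

-9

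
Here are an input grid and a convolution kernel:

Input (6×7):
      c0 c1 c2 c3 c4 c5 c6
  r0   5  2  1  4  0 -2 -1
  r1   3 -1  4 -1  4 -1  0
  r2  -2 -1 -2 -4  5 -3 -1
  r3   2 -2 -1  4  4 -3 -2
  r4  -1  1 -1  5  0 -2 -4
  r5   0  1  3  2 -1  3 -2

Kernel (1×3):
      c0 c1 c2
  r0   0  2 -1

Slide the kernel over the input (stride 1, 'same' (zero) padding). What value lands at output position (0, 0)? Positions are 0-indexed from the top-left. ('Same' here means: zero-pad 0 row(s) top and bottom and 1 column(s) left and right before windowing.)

8

The receptive field on the zero-padded input at this output position is [0 5 2]. Elementwise product with the kernel and sum: 5·2 + 2·-1.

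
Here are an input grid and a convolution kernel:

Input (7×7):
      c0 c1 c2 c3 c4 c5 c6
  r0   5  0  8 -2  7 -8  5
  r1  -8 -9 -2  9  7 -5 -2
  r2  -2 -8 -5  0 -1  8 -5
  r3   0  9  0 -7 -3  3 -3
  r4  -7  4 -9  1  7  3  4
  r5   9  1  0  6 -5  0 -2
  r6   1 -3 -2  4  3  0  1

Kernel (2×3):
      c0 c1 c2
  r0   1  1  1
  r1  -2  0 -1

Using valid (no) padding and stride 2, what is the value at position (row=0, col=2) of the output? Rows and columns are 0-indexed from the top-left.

-8

The receptive field on the input at this output position is [7 -8 5 / 7 -5 -2]. Elementwise product with the kernel and sum: 7·1 + -8·1 + 5·1 + 7·-2 + -2·-1.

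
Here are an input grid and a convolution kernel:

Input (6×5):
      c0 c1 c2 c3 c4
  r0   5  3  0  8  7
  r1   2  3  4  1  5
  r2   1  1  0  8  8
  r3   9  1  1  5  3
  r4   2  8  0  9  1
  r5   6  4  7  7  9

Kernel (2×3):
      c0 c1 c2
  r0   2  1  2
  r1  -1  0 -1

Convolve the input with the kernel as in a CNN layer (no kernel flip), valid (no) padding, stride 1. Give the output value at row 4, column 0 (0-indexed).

The receptive field on the input at this output position is [2 8 0 / 6 4 7]. Elementwise product with the kernel and sum: 2·2 + 8·1 + 0·2 + 6·-1 + 7·-1.

-1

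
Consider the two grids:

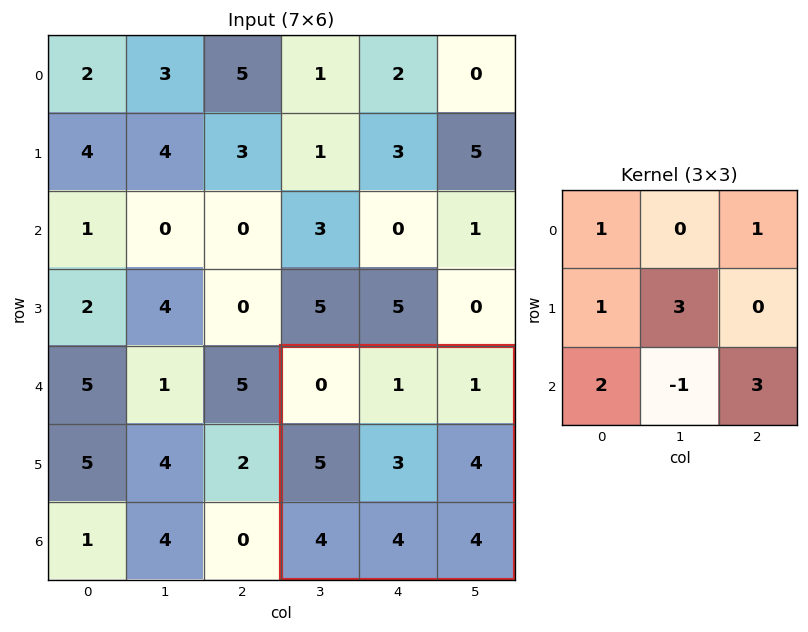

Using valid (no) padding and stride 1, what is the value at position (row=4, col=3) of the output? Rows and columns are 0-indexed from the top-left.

31

The receptive field on the input at this output position is [0 1 1 / 5 3 4 / 4 4 4]. Elementwise product with the kernel and sum: 0·1 + 1·1 + 5·1 + 3·3 + 4·2 + 4·-1 + 4·3.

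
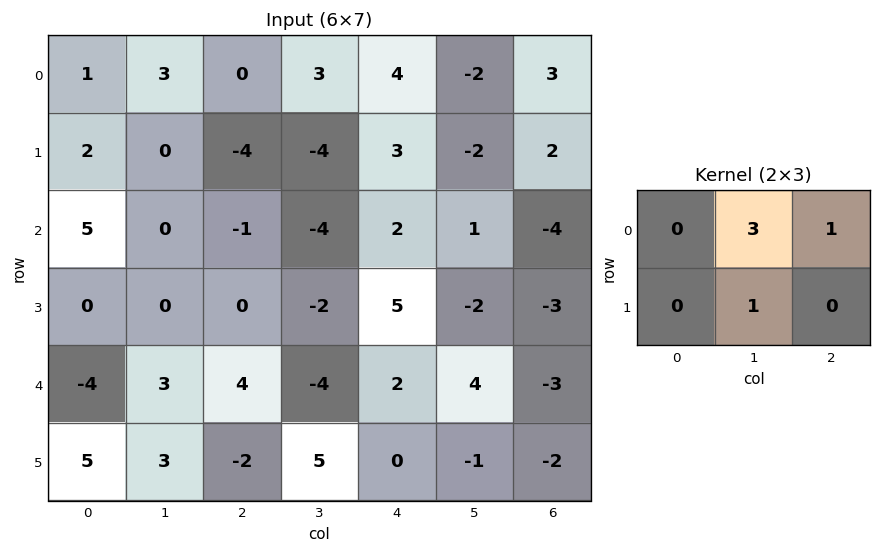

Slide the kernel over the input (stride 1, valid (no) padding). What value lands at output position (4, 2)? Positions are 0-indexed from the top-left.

The receptive field on the input at this output position is [4 -4 2 / -2 5 0]. Elementwise product with the kernel and sum: -4·3 + 2·1 + 5·1.

-5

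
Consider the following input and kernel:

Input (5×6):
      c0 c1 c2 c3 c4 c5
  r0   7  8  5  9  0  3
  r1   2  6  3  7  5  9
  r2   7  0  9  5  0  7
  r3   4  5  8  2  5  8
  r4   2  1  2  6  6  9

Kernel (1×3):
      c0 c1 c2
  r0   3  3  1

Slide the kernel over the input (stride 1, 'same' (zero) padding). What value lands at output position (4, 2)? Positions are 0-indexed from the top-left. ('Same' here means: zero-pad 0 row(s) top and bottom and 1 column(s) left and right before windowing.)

The receptive field on the zero-padded input at this output position is [1 2 6]. Elementwise product with the kernel and sum: 1·3 + 2·3 + 6·1.

15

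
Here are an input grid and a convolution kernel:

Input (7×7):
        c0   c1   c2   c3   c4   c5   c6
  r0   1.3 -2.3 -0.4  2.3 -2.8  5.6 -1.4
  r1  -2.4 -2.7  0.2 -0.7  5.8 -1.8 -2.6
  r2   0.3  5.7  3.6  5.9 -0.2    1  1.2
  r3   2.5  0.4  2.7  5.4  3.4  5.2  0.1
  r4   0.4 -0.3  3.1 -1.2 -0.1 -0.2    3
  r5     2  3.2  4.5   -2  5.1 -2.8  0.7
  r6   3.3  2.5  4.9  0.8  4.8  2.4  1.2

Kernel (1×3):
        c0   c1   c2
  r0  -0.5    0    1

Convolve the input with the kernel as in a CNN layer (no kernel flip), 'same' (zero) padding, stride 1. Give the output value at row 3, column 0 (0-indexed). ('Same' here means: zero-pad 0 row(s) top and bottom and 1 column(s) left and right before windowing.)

The receptive field on the zero-padded input at this output position is [0 2.5 0.4]. Elementwise product with the kernel and sum: 0·-0.5 + 0.4·1.

0.4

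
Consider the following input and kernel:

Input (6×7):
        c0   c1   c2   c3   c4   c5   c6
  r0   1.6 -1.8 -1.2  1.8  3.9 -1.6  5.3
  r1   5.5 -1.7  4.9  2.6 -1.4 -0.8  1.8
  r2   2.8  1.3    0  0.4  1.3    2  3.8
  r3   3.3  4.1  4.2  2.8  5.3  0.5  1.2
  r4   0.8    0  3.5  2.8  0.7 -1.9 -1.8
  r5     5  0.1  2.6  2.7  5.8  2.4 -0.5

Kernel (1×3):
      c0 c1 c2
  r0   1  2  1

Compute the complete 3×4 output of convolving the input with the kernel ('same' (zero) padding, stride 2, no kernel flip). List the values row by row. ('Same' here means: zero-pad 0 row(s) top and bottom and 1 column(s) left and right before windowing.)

1.4 -2.4 8 9
6.9 1.7 5 9.6
1.6 9.8 2.3 -5.5

Output[0,0]: The receptive field on the zero-padded input at this output position is [0 1.6 -1.8]. Elementwise product with the kernel and sum: 0·1 + 1.6·2 + -1.8·1.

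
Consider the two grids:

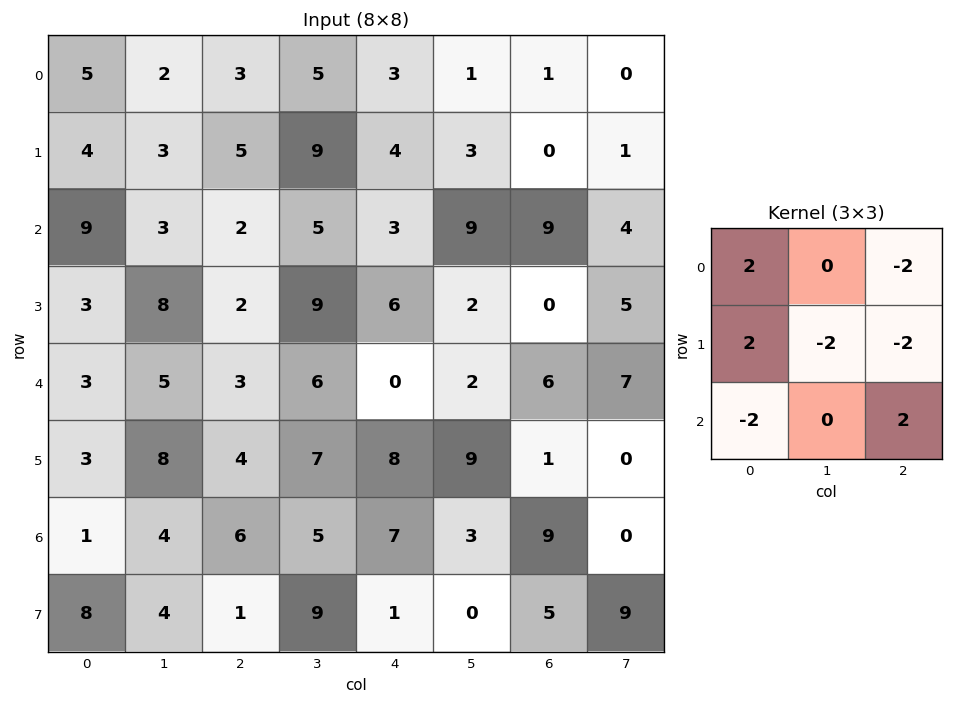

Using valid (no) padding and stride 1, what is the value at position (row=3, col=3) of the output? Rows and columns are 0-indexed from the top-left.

26

The receptive field on the input at this output position is [9 6 2 / 6 0 2 / 7 8 9]. Elementwise product with the kernel and sum: 9·2 + 2·-2 + 6·2 + 0·-2 + 2·-2 + 7·-2 + 9·2.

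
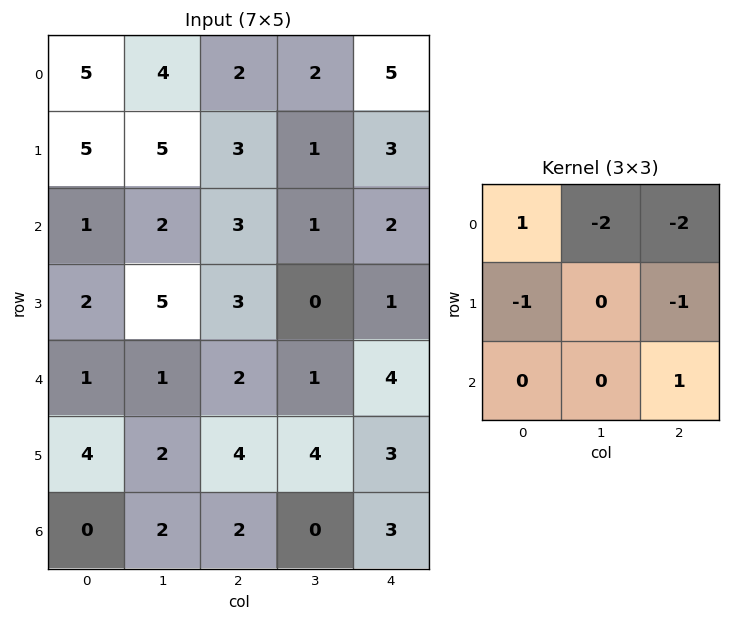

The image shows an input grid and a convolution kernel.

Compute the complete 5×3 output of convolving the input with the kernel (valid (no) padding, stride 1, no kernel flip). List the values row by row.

-12 -9 -16
-12 -6 -9
-12 -10 -3
-13 1 -2
-11 -11 -12

Output[0,0]: The receptive field on the input at this output position is [5 4 2 / 5 5 3 / 1 2 3]. Elementwise product with the kernel and sum: 5·1 + 4·-2 + 2·-2 + 5·-1 + 3·-1 + 3·1.
Output[0,1]: The receptive field on the input at this output position is [4 2 2 / 5 3 1 / 2 3 1]. Elementwise product with the kernel and sum: 4·1 + 2·-2 + 2·-2 + 5·-1 + 1·-1 + 1·1.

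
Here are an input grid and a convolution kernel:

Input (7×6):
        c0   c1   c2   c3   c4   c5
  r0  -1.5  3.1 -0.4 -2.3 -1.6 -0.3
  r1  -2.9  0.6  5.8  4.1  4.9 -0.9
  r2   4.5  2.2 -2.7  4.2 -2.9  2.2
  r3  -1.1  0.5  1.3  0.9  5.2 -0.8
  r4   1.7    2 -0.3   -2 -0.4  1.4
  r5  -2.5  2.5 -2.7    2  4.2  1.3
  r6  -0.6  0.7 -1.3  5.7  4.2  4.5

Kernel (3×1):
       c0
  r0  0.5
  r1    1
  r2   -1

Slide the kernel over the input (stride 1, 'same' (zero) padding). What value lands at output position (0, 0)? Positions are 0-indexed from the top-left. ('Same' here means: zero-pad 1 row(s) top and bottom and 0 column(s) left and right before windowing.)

The receptive field on the zero-padded input at this output position is [0 / -1.5 / -2.9]. Elementwise product with the kernel and sum: 0·0.5 + -1.5·1 + -2.9·-1.

1.4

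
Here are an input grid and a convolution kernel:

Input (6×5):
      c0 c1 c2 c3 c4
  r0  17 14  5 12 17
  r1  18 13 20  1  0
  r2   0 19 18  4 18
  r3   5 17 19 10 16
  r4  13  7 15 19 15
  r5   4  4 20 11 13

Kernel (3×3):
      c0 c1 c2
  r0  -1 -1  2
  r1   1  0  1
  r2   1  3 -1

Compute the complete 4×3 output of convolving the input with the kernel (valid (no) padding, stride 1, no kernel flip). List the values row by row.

56 88 49
64 56 48
60 31 106
40 63 73

Output[0,0]: The receptive field on the input at this output position is [17 14 5 / 18 13 20 / 0 19 18]. Elementwise product with the kernel and sum: 17·-1 + 14·-1 + 5·2 + 18·1 + 20·1 + 0·1 + 19·3 + 18·-1.
Output[0,1]: The receptive field on the input at this output position is [14 5 12 / 13 20 1 / 19 18 4]. Elementwise product with the kernel and sum: 14·-1 + 5·-1 + 12·2 + 13·1 + 1·1 + 19·1 + 18·3 + 4·-1.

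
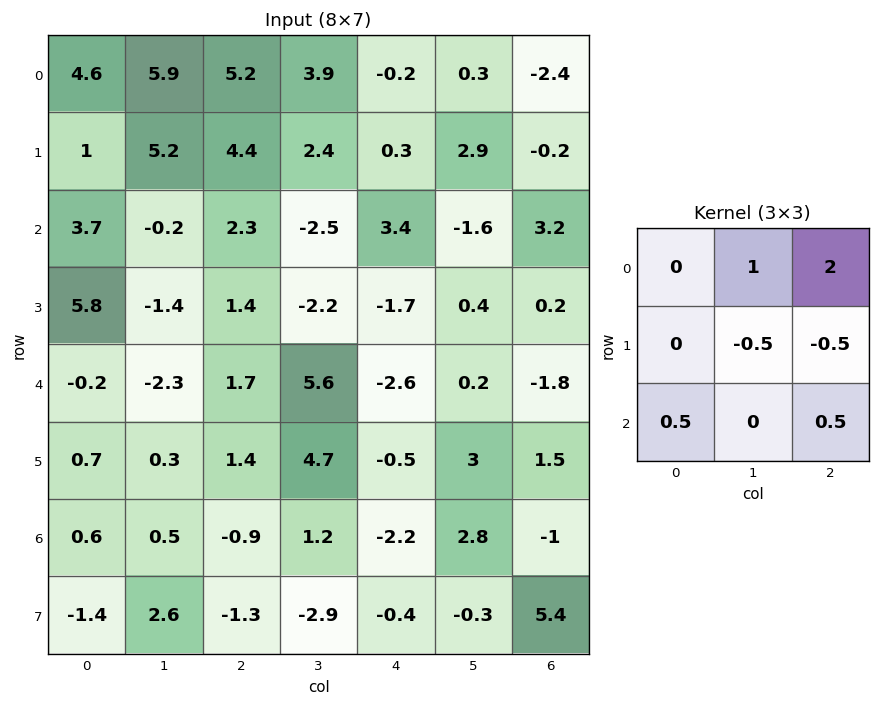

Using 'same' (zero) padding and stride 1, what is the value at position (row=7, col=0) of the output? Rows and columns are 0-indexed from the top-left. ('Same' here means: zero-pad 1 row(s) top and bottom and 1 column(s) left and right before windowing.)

1

The receptive field on the zero-padded input at this output position is [0 0.6 0.5 / 0 -1.4 2.6 / 0 0 0]. Elementwise product with the kernel and sum: 0.6·1 + 0.5·2 + -1.4·-0.5 + 2.6·-0.5 + 0·0.5 + 0·0.5.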